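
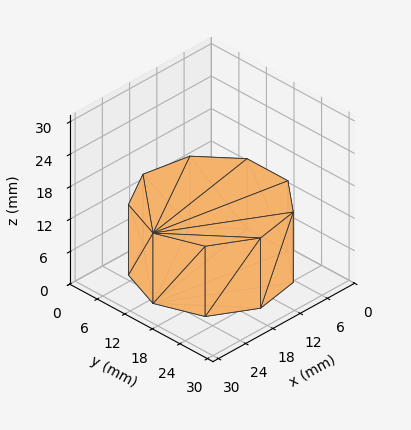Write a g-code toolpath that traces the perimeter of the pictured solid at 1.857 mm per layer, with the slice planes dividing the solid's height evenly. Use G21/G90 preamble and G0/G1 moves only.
Reading the render: the shape is a regular 9-sided prism (a cylinder approximated with 9 flat sides), circumscribed radius ≈ 13 mm, height ≈ 13 mm (dimensions read to the nearest mm from the axis ticks). For the g-code, the solid's height is divided into equal slices at the stated Δz and each level perimeter traced with G1 moves after a G0 lift.

; perimeter-only toolpath
G21 ; units = mm
G90 ; absolute positioning
G28 ; home
; layer 1
G0 Z1.857
G0 X26.000 Y13.000
G1 X22.959 Y21.356
G1 X15.257 Y25.803
G1 X6.500 Y24.258
G1 X0.784 Y17.446
G1 X0.784 Y8.554
G1 X6.500 Y1.742
G1 X15.257 Y0.197
G1 X22.959 Y4.644
G1 X26.000 Y13.000
; layer 2
G0 Z3.714
G0 X26.000 Y13.000
G1 X22.959 Y21.356
G1 X15.257 Y25.803
G1 X6.500 Y24.258
G1 X0.784 Y17.446
G1 X0.784 Y8.554
G1 X6.500 Y1.742
G1 X15.257 Y0.197
G1 X22.959 Y4.644
G1 X26.000 Y13.000
; layer 3
G0 Z5.571
G0 X26.000 Y13.000
G1 X22.959 Y21.356
G1 X15.257 Y25.803
G1 X6.500 Y24.258
G1 X0.784 Y17.446
G1 X0.784 Y8.554
G1 X6.500 Y1.742
G1 X15.257 Y0.197
G1 X22.959 Y4.644
G1 X26.000 Y13.000
; layer 4
G0 Z7.429
G0 X26.000 Y13.000
G1 X22.959 Y21.356
G1 X15.257 Y25.803
G1 X6.500 Y24.258
G1 X0.784 Y17.446
G1 X0.784 Y8.554
G1 X6.500 Y1.742
G1 X15.257 Y0.197
G1 X22.959 Y4.644
G1 X26.000 Y13.000
; layer 5
G0 Z9.286
G0 X26.000 Y13.000
G1 X22.959 Y21.356
G1 X15.257 Y25.803
G1 X6.500 Y24.258
G1 X0.784 Y17.446
G1 X0.784 Y8.554
G1 X6.500 Y1.742
G1 X15.257 Y0.197
G1 X22.959 Y4.644
G1 X26.000 Y13.000
; layer 6
G0 Z11.143
G0 X26.000 Y13.000
G1 X22.959 Y21.356
G1 X15.257 Y25.803
G1 X6.500 Y24.258
G1 X0.784 Y17.446
G1 X0.784 Y8.554
G1 X6.500 Y1.742
G1 X15.257 Y0.197
G1 X22.959 Y4.644
G1 X26.000 Y13.000
; layer 7
G0 Z13.000
G0 X26.000 Y13.000
G1 X22.959 Y21.356
G1 X15.257 Y25.803
G1 X6.500 Y24.258
G1 X0.784 Y17.446
G1 X0.784 Y8.554
G1 X6.500 Y1.742
G1 X15.257 Y0.197
G1 X22.959 Y4.644
G1 X26.000 Y13.000
M2 ; end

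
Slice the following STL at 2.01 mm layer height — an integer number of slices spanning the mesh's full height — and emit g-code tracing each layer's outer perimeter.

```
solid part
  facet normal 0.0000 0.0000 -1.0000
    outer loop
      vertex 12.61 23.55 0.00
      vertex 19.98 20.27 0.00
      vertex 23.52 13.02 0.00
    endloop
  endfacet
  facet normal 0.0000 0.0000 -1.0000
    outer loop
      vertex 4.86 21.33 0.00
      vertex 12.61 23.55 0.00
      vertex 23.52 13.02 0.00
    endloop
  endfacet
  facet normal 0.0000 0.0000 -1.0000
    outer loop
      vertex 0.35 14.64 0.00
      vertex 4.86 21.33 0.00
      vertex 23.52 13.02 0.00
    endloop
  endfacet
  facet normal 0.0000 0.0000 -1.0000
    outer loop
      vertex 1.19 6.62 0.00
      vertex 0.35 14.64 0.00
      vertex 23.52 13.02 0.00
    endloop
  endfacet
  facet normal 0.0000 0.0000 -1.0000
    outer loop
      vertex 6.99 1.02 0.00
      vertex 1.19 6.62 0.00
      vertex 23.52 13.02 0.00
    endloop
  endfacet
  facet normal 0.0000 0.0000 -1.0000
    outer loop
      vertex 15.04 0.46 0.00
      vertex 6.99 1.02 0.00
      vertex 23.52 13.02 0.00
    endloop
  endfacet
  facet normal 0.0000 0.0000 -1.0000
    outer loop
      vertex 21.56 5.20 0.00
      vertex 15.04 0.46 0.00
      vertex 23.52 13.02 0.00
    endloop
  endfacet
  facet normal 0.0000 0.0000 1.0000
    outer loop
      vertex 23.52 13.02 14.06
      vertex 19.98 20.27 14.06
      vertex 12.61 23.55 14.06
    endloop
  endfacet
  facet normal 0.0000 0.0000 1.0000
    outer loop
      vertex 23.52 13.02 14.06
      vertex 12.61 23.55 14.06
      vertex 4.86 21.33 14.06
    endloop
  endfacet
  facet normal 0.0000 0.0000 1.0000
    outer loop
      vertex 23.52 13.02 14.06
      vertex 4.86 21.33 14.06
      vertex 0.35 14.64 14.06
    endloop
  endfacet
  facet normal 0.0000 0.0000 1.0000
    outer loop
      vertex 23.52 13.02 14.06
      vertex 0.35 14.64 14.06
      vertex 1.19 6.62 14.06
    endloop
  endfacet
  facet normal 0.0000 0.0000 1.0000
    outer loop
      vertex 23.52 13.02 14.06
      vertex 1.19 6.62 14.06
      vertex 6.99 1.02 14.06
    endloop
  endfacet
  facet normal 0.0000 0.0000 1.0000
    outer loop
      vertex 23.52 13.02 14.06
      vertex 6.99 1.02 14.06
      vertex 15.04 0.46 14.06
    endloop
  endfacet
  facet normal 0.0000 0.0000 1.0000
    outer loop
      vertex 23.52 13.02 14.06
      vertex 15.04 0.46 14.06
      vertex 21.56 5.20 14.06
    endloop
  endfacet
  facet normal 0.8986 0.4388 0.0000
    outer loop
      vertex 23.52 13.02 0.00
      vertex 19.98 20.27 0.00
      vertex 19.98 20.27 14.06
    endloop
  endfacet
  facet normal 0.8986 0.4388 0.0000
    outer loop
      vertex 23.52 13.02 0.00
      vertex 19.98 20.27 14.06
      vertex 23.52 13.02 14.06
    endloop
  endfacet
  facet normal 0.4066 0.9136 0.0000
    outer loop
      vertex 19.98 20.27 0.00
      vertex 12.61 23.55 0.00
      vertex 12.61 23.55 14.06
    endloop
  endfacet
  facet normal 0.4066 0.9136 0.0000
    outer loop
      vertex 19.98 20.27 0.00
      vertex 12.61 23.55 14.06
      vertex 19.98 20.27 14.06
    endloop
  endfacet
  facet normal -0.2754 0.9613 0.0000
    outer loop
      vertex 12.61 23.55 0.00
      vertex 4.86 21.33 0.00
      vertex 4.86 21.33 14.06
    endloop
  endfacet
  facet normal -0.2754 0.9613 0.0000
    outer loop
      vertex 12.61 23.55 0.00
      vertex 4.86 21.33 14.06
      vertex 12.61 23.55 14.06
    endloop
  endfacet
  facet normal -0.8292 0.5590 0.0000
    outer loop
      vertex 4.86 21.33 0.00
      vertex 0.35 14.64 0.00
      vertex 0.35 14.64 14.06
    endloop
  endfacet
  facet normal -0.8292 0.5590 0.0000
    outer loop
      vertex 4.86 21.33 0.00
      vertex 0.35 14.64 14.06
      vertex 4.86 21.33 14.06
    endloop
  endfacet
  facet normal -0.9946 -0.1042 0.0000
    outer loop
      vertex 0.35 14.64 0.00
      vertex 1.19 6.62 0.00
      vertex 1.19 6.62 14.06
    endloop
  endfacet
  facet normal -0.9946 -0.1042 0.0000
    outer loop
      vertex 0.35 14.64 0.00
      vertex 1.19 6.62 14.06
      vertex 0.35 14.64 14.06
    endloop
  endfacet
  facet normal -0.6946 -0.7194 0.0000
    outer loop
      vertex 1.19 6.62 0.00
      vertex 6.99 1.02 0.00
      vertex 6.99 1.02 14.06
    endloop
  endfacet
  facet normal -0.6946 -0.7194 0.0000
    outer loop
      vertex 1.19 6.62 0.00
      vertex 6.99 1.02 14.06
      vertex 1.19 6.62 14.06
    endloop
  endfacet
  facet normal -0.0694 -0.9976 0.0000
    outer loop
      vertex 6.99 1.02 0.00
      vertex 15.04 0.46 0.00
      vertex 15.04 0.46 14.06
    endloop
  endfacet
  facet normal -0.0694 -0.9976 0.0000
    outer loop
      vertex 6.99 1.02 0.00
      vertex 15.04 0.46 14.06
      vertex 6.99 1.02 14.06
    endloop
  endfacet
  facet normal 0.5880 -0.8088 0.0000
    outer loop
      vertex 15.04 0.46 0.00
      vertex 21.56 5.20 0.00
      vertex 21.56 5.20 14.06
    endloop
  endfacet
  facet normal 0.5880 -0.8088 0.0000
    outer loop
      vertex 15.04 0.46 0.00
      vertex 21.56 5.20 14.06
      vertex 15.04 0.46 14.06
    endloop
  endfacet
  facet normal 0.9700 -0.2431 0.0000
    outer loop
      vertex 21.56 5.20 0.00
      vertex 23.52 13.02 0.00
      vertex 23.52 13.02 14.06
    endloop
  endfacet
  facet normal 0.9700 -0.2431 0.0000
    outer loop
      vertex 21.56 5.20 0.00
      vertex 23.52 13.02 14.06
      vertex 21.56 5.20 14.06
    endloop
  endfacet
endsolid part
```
; perimeter-only toolpath
G21 ; units = mm
G90 ; absolute positioning
G28 ; home
; layer 1
G0 Z2.01
G0 X23.52 Y13.02
G1 X19.98 Y20.27
G1 X12.61 Y23.55
G1 X4.86 Y21.33
G1 X0.35 Y14.64
G1 X1.19 Y6.62
G1 X6.99 Y1.02
G1 X15.04 Y0.46
G1 X21.56 Y5.20
G1 X23.52 Y13.02
; layer 2
G0 Z4.02
G0 X23.52 Y13.02
G1 X19.98 Y20.27
G1 X12.61 Y23.55
G1 X4.86 Y21.33
G1 X0.35 Y14.64
G1 X1.19 Y6.62
G1 X6.99 Y1.02
G1 X15.04 Y0.46
G1 X21.56 Y5.20
G1 X23.52 Y13.02
; layer 3
G0 Z6.03
G0 X23.52 Y13.02
G1 X19.98 Y20.27
G1 X12.61 Y23.55
G1 X4.86 Y21.33
G1 X0.35 Y14.64
G1 X1.19 Y6.62
G1 X6.99 Y1.02
G1 X15.04 Y0.46
G1 X21.56 Y5.20
G1 X23.52 Y13.02
; layer 4
G0 Z8.03
G0 X23.52 Y13.02
G1 X19.98 Y20.27
G1 X12.61 Y23.55
G1 X4.86 Y21.33
G1 X0.35 Y14.64
G1 X1.19 Y6.62
G1 X6.99 Y1.02
G1 X15.04 Y0.46
G1 X21.56 Y5.20
G1 X23.52 Y13.02
; layer 5
G0 Z10.04
G0 X23.52 Y13.02
G1 X19.98 Y20.27
G1 X12.61 Y23.55
G1 X4.86 Y21.33
G1 X0.35 Y14.64
G1 X1.19 Y6.62
G1 X6.99 Y1.02
G1 X15.04 Y0.46
G1 X21.56 Y5.20
G1 X23.52 Y13.02
; layer 6
G0 Z12.05
G0 X23.52 Y13.02
G1 X19.98 Y20.27
G1 X12.61 Y23.55
G1 X4.86 Y21.33
G1 X0.35 Y14.64
G1 X1.19 Y6.62
G1 X6.99 Y1.02
G1 X15.04 Y0.46
G1 X21.56 Y5.20
G1 X23.52 Y13.02
; layer 7
G0 Z14.06
G0 X23.52 Y13.02
G1 X19.98 Y20.27
G1 X12.61 Y23.55
G1 X4.86 Y21.33
G1 X0.35 Y14.64
G1 X1.19 Y6.62
G1 X6.99 Y1.02
G1 X15.04 Y0.46
G1 X21.56 Y5.20
G1 X23.52 Y13.02
M2 ; end

The solid is a regular 9-sided prism (a cylinder approximated with 9 flat sides), circumscribed radius ≈ 11.8 mm, height ≈ 14.1 mm. Slicing at Δz = 2.01 mm — 7 equal slices spanning the solid's height, so layer i sits at z = i·h/7 — gives 7 non-empty perimeters. Each is a 9-segment closed polygon; G0 lifts to the layer z and rapids to the start vertex, then G1 traces the edges.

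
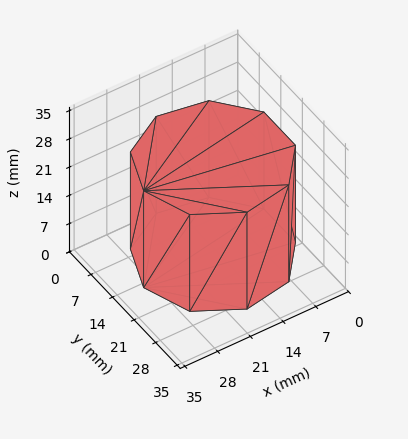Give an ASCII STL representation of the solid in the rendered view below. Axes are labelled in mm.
Reading the render: the shape is a regular 9-sided prism (a cylinder approximated with 9 flat sides), circumscribed radius ≈ 15 mm, height ≈ 24 mm (dimensions read to the nearest mm from the axis ticks). For the STL, each face is triangulated and given an outward normal.

solid part
  facet normal 0.0000 0.0000 -1.0000
    outer loop
      vertex 17.605 29.772 0.000
      vertex 26.491 24.642 0.000
      vertex 30.000 15.000 0.000
    endloop
  endfacet
  facet normal 0.0000 0.0000 -1.0000
    outer loop
      vertex 7.500 27.990 0.000
      vertex 17.605 29.772 0.000
      vertex 30.000 15.000 0.000
    endloop
  endfacet
  facet normal 0.0000 0.0000 -1.0000
    outer loop
      vertex 0.905 20.130 0.000
      vertex 7.500 27.990 0.000
      vertex 30.000 15.000 0.000
    endloop
  endfacet
  facet normal 0.0000 0.0000 -1.0000
    outer loop
      vertex 0.905 9.870 0.000
      vertex 0.905 20.130 0.000
      vertex 30.000 15.000 0.000
    endloop
  endfacet
  facet normal 0.0000 0.0000 -1.0000
    outer loop
      vertex 7.500 2.010 0.000
      vertex 0.905 9.870 0.000
      vertex 30.000 15.000 0.000
    endloop
  endfacet
  facet normal 0.0000 0.0000 -1.0000
    outer loop
      vertex 17.605 0.228 0.000
      vertex 7.500 2.010 0.000
      vertex 30.000 15.000 0.000
    endloop
  endfacet
  facet normal 0.0000 0.0000 -1.0000
    outer loop
      vertex 26.491 5.358 0.000
      vertex 17.605 0.228 0.000
      vertex 30.000 15.000 0.000
    endloop
  endfacet
  facet normal 0.0000 0.0000 1.0000
    outer loop
      vertex 30.000 15.000 24.000
      vertex 26.491 24.642 24.000
      vertex 17.605 29.772 24.000
    endloop
  endfacet
  facet normal 0.0000 0.0000 1.0000
    outer loop
      vertex 30.000 15.000 24.000
      vertex 17.605 29.772 24.000
      vertex 7.500 27.990 24.000
    endloop
  endfacet
  facet normal 0.0000 0.0000 1.0000
    outer loop
      vertex 30.000 15.000 24.000
      vertex 7.500 27.990 24.000
      vertex 0.905 20.130 24.000
    endloop
  endfacet
  facet normal 0.0000 0.0000 1.0000
    outer loop
      vertex 30.000 15.000 24.000
      vertex 0.905 20.130 24.000
      vertex 0.905 9.870 24.000
    endloop
  endfacet
  facet normal 0.0000 0.0000 1.0000
    outer loop
      vertex 30.000 15.000 24.000
      vertex 0.905 9.870 24.000
      vertex 7.500 2.010 24.000
    endloop
  endfacet
  facet normal 0.0000 0.0000 1.0000
    outer loop
      vertex 30.000 15.000 24.000
      vertex 7.500 2.010 24.000
      vertex 17.605 0.228 24.000
    endloop
  endfacet
  facet normal 0.0000 0.0000 1.0000
    outer loop
      vertex 30.000 15.000 24.000
      vertex 17.605 0.228 24.000
      vertex 26.491 5.358 24.000
    endloop
  endfacet
  facet normal 0.9397 0.3420 0.0000
    outer loop
      vertex 30.000 15.000 0.000
      vertex 26.491 24.642 0.000
      vertex 26.491 24.642 24.000
    endloop
  endfacet
  facet normal 0.9397 0.3420 0.0000
    outer loop
      vertex 30.000 15.000 0.000
      vertex 26.491 24.642 24.000
      vertex 30.000 15.000 24.000
    endloop
  endfacet
  facet normal 0.5000 0.8660 0.0000
    outer loop
      vertex 26.491 24.642 0.000
      vertex 17.605 29.772 0.000
      vertex 17.605 29.772 24.000
    endloop
  endfacet
  facet normal 0.5000 0.8660 0.0000
    outer loop
      vertex 26.491 24.642 0.000
      vertex 17.605 29.772 24.000
      vertex 26.491 24.642 24.000
    endloop
  endfacet
  facet normal -0.1737 0.9848 0.0000
    outer loop
      vertex 17.605 29.772 0.000
      vertex 7.500 27.990 0.000
      vertex 7.500 27.990 24.000
    endloop
  endfacet
  facet normal -0.1737 0.9848 0.0000
    outer loop
      vertex 17.605 29.772 0.000
      vertex 7.500 27.990 24.000
      vertex 17.605 29.772 24.000
    endloop
  endfacet
  facet normal -0.7661 0.6428 0.0000
    outer loop
      vertex 7.500 27.990 0.000
      vertex 0.905 20.130 0.000
      vertex 0.905 20.130 24.000
    endloop
  endfacet
  facet normal -0.7661 0.6428 0.0000
    outer loop
      vertex 7.500 27.990 0.000
      vertex 0.905 20.130 24.000
      vertex 7.500 27.990 24.000
    endloop
  endfacet
  facet normal -1.0000 0.0000 0.0000
    outer loop
      vertex 0.905 20.130 0.000
      vertex 0.905 9.870 0.000
      vertex 0.905 9.870 24.000
    endloop
  endfacet
  facet normal -1.0000 0.0000 0.0000
    outer loop
      vertex 0.905 20.130 0.000
      vertex 0.905 9.870 24.000
      vertex 0.905 20.130 24.000
    endloop
  endfacet
  facet normal -0.7661 -0.6428 0.0000
    outer loop
      vertex 0.905 9.870 0.000
      vertex 7.500 2.010 0.000
      vertex 7.500 2.010 24.000
    endloop
  endfacet
  facet normal -0.7661 -0.6428 0.0000
    outer loop
      vertex 0.905 9.870 0.000
      vertex 7.500 2.010 24.000
      vertex 0.905 9.870 24.000
    endloop
  endfacet
  facet normal -0.1737 -0.9848 0.0000
    outer loop
      vertex 7.500 2.010 0.000
      vertex 17.605 0.228 0.000
      vertex 17.605 0.228 24.000
    endloop
  endfacet
  facet normal -0.1737 -0.9848 0.0000
    outer loop
      vertex 7.500 2.010 0.000
      vertex 17.605 0.228 24.000
      vertex 7.500 2.010 24.000
    endloop
  endfacet
  facet normal 0.5000 -0.8660 0.0000
    outer loop
      vertex 17.605 0.228 0.000
      vertex 26.491 5.358 0.000
      vertex 26.491 5.358 24.000
    endloop
  endfacet
  facet normal 0.5000 -0.8660 0.0000
    outer loop
      vertex 17.605 0.228 0.000
      vertex 26.491 5.358 24.000
      vertex 17.605 0.228 24.000
    endloop
  endfacet
  facet normal 0.9397 -0.3420 0.0000
    outer loop
      vertex 26.491 5.358 0.000
      vertex 30.000 15.000 0.000
      vertex 30.000 15.000 24.000
    endloop
  endfacet
  facet normal 0.9397 -0.3420 0.0000
    outer loop
      vertex 26.491 5.358 0.000
      vertex 30.000 15.000 24.000
      vertex 26.491 5.358 24.000
    endloop
  endfacet
endsolid part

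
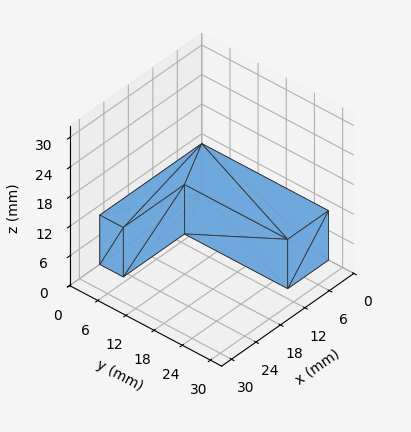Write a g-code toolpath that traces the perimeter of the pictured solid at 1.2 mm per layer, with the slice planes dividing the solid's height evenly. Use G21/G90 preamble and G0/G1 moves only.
Reading the render: the shape is an L-shaped prism: outer 25 × 27 mm, arm thicknesses ≈ 5 mm (horizontal) and 10 mm (vertical), extruded 10 mm in z (dimensions read to the nearest mm from the axis ticks). For the g-code, the solid's height is divided into equal slices at the stated Δz and each level perimeter traced with G1 moves after a G0 lift.

; perimeter-only toolpath
G21 ; units = mm
G90 ; absolute positioning
G28 ; home
; layer 1
G0 Z1.2
G0 X0.0 Y0.0
G1 X25.0 Y0.0
G1 X25.0 Y5.0
G1 X10.0 Y5.0
G1 X10.0 Y27.0
G1 X0.0 Y27.0
G1 X0.0 Y0.0
; layer 2
G0 Z2.5
G0 X0.0 Y0.0
G1 X25.0 Y0.0
G1 X25.0 Y5.0
G1 X10.0 Y5.0
G1 X10.0 Y27.0
G1 X0.0 Y27.0
G1 X0.0 Y0.0
; layer 3
G0 Z3.8
G0 X0.0 Y0.0
G1 X25.0 Y0.0
G1 X25.0 Y5.0
G1 X10.0 Y5.0
G1 X10.0 Y27.0
G1 X0.0 Y27.0
G1 X0.0 Y0.0
; layer 4
G0 Z5.0
G0 X0.0 Y0.0
G1 X25.0 Y0.0
G1 X25.0 Y5.0
G1 X10.0 Y5.0
G1 X10.0 Y27.0
G1 X0.0 Y27.0
G1 X0.0 Y0.0
; layer 5
G0 Z6.2
G0 X0.0 Y0.0
G1 X25.0 Y0.0
G1 X25.0 Y5.0
G1 X10.0 Y5.0
G1 X10.0 Y27.0
G1 X0.0 Y27.0
G1 X0.0 Y0.0
; layer 6
G0 Z7.5
G0 X0.0 Y0.0
G1 X25.0 Y0.0
G1 X25.0 Y5.0
G1 X10.0 Y5.0
G1 X10.0 Y27.0
G1 X0.0 Y27.0
G1 X0.0 Y0.0
; layer 7
G0 Z8.8
G0 X0.0 Y0.0
G1 X25.0 Y0.0
G1 X25.0 Y5.0
G1 X10.0 Y5.0
G1 X10.0 Y27.0
G1 X0.0 Y27.0
G1 X0.0 Y0.0
; layer 8
G0 Z10.0
G0 X0.0 Y0.0
G1 X25.0 Y0.0
G1 X25.0 Y5.0
G1 X10.0 Y5.0
G1 X10.0 Y27.0
G1 X0.0 Y27.0
G1 X0.0 Y0.0
M2 ; end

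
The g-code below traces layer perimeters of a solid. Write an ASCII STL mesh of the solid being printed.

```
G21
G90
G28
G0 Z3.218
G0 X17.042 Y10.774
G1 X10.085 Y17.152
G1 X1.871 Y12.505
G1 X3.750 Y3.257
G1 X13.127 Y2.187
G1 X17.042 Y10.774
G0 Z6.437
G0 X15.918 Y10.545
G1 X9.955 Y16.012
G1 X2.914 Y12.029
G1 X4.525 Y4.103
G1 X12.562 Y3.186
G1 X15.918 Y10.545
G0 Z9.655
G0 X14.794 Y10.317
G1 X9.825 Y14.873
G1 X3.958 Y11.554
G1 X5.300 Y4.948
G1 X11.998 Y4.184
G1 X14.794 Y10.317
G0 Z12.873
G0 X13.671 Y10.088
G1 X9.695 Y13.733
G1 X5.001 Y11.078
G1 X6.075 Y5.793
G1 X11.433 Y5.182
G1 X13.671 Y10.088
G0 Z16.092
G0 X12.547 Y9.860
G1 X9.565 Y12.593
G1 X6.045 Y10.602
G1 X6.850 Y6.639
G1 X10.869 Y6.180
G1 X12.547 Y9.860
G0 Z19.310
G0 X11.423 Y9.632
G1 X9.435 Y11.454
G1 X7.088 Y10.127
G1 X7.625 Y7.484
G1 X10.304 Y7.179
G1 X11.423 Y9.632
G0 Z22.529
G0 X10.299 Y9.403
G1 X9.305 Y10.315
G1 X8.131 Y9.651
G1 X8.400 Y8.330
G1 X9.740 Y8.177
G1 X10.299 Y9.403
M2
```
solid part
  facet normal 0.0000 0.0000 -1.0000
    outer loop
      vertex 0.827 12.981 0.000
      vertex 10.215 18.291 0.000
      vertex 18.166 11.002 0.000
    endloop
  endfacet
  facet normal 0.0000 0.0000 -1.0000
    outer loop
      vertex 2.975 2.412 0.000
      vertex 0.827 12.981 0.000
      vertex 18.166 11.002 0.000
    endloop
  endfacet
  facet normal 0.0000 0.0000 -1.0000
    outer loop
      vertex 13.691 1.189 0.000
      vertex 2.975 2.412 0.000
      vertex 18.166 11.002 0.000
    endloop
  endfacet
  facet normal 0.6493 0.7083 0.2770
    outer loop
      vertex 18.166 11.002 0.000
      vertex 10.215 18.291 0.000
      vertex 9.175 9.175 25.747
    endloop
  endfacet
  facet normal -0.4731 0.8364 0.2770
    outer loop
      vertex 10.215 18.291 0.000
      vertex 0.827 12.981 0.000
      vertex 9.175 9.175 25.747
    endloop
  endfacet
  facet normal -0.9416 -0.1914 0.2770
    outer loop
      vertex 0.827 12.981 0.000
      vertex 2.975 2.412 0.000
      vertex 9.175 9.175 25.747
    endloop
  endfacet
  facet normal -0.1090 -0.9547 0.2770
    outer loop
      vertex 2.975 2.412 0.000
      vertex 13.691 1.189 0.000
      vertex 9.175 9.175 25.747
    endloop
  endfacet
  facet normal 0.8743 -0.3987 0.2770
    outer loop
      vertex 13.691 1.189 0.000
      vertex 18.166 11.002 0.000
      vertex 9.175 9.175 25.747
    endloop
  endfacet
endsolid part

The G0 Z moves step by Δz≈3.218 mm. The G1 loops shrink linearly with z, so the solid tapers from its base footprint up to z≈25.7. Closing with a flat bottom cap and the tapered top and triangulating gives 8 facets — a regular 5-sided pyramid, base circumscribed radius ≈ 9.18 mm, apex at z ≈ 25.7 mm.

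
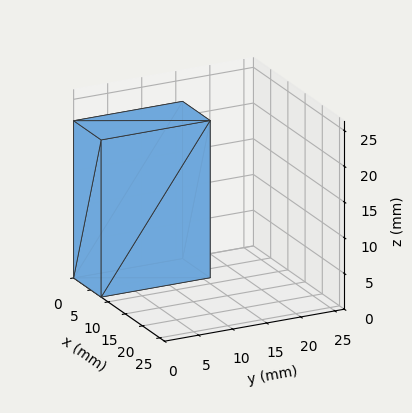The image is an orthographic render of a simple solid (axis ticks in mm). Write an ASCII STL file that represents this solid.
Reading the render: the shape is a rectangular box, roughly 8 × 16 mm footprint and 22 mm tall (dimensions read to the nearest mm from the axis ticks). For the STL, each face is triangulated and given an outward normal.

solid part
  facet normal 0.0000 0.0000 -1.0000
    outer loop
      vertex 8.0 16.0 0.0
      vertex 8.0 0.0 0.0
      vertex 0.0 0.0 0.0
    endloop
  endfacet
  facet normal 0.0000 0.0000 -1.0000
    outer loop
      vertex 0.0 16.0 0.0
      vertex 8.0 16.0 0.0
      vertex 0.0 0.0 0.0
    endloop
  endfacet
  facet normal 0.0000 0.0000 1.0000
    outer loop
      vertex 0.0 0.0 22.0
      vertex 8.0 0.0 22.0
      vertex 8.0 16.0 22.0
    endloop
  endfacet
  facet normal 0.0000 0.0000 1.0000
    outer loop
      vertex 0.0 0.0 22.0
      vertex 8.0 16.0 22.0
      vertex 0.0 16.0 22.0
    endloop
  endfacet
  facet normal 0.0000 -1.0000 0.0000
    outer loop
      vertex 0.0 0.0 0.0
      vertex 8.0 0.0 0.0
      vertex 8.0 0.0 22.0
    endloop
  endfacet
  facet normal 0.0000 -1.0000 0.0000
    outer loop
      vertex 0.0 0.0 0.0
      vertex 8.0 0.0 22.0
      vertex 0.0 0.0 22.0
    endloop
  endfacet
  facet normal 0.0000 1.0000 0.0000
    outer loop
      vertex 8.0 16.0 22.0
      vertex 8.0 16.0 0.0
      vertex 0.0 16.0 0.0
    endloop
  endfacet
  facet normal 0.0000 1.0000 0.0000
    outer loop
      vertex 0.0 16.0 22.0
      vertex 8.0 16.0 22.0
      vertex 0.0 16.0 0.0
    endloop
  endfacet
  facet normal -1.0000 0.0000 0.0000
    outer loop
      vertex 0.0 16.0 22.0
      vertex 0.0 16.0 0.0
      vertex 0.0 0.0 0.0
    endloop
  endfacet
  facet normal -1.0000 0.0000 0.0000
    outer loop
      vertex 0.0 0.0 22.0
      vertex 0.0 16.0 22.0
      vertex 0.0 0.0 0.0
    endloop
  endfacet
  facet normal 1.0000 0.0000 0.0000
    outer loop
      vertex 8.0 0.0 0.0
      vertex 8.0 16.0 0.0
      vertex 8.0 16.0 22.0
    endloop
  endfacet
  facet normal 1.0000 0.0000 0.0000
    outer loop
      vertex 8.0 0.0 0.0
      vertex 8.0 16.0 22.0
      vertex 8.0 0.0 22.0
    endloop
  endfacet
endsolid part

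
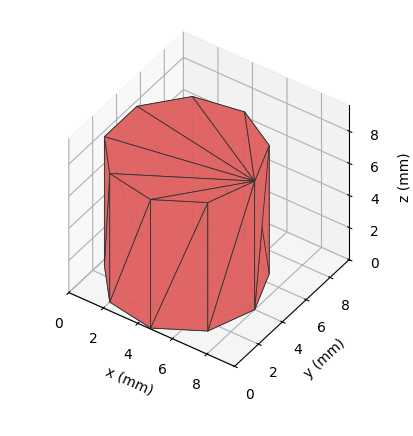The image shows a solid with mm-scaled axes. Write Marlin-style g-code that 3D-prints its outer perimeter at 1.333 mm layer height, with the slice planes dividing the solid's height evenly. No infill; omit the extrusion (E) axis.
Reading the render: the shape is a regular 9-sided prism (a cylinder approximated with 9 flat sides), circumscribed radius ≈ 4 mm, height ≈ 8 mm (dimensions read to the nearest mm from the axis ticks). For the g-code, the solid's height is divided into equal slices at the stated Δz and each level perimeter traced with G1 moves after a G0 lift.

; perimeter-only toolpath
G21 ; units = mm
G90 ; absolute positioning
G28 ; home
; layer 1
G0 Z1.333
G0 X8.000 Y4.000
G1 X7.064 Y6.571
G1 X4.695 Y7.939
G1 X2.000 Y7.464
G1 X0.241 Y5.368
G1 X0.241 Y2.632
G1 X2.000 Y0.536
G1 X4.695 Y0.061
G1 X7.064 Y1.429
G1 X8.000 Y4.000
; layer 2
G0 Z2.667
G0 X8.000 Y4.000
G1 X7.064 Y6.571
G1 X4.695 Y7.939
G1 X2.000 Y7.464
G1 X0.241 Y5.368
G1 X0.241 Y2.632
G1 X2.000 Y0.536
G1 X4.695 Y0.061
G1 X7.064 Y1.429
G1 X8.000 Y4.000
; layer 3
G0 Z4.000
G0 X8.000 Y4.000
G1 X7.064 Y6.571
G1 X4.695 Y7.939
G1 X2.000 Y7.464
G1 X0.241 Y5.368
G1 X0.241 Y2.632
G1 X2.000 Y0.536
G1 X4.695 Y0.061
G1 X7.064 Y1.429
G1 X8.000 Y4.000
; layer 4
G0 Z5.333
G0 X8.000 Y4.000
G1 X7.064 Y6.571
G1 X4.695 Y7.939
G1 X2.000 Y7.464
G1 X0.241 Y5.368
G1 X0.241 Y2.632
G1 X2.000 Y0.536
G1 X4.695 Y0.061
G1 X7.064 Y1.429
G1 X8.000 Y4.000
; layer 5
G0 Z6.667
G0 X8.000 Y4.000
G1 X7.064 Y6.571
G1 X4.695 Y7.939
G1 X2.000 Y7.464
G1 X0.241 Y5.368
G1 X0.241 Y2.632
G1 X2.000 Y0.536
G1 X4.695 Y0.061
G1 X7.064 Y1.429
G1 X8.000 Y4.000
; layer 6
G0 Z8.000
G0 X8.000 Y4.000
G1 X7.064 Y6.571
G1 X4.695 Y7.939
G1 X2.000 Y7.464
G1 X0.241 Y5.368
G1 X0.241 Y2.632
G1 X2.000 Y0.536
G1 X4.695 Y0.061
G1 X7.064 Y1.429
G1 X8.000 Y4.000
M2 ; end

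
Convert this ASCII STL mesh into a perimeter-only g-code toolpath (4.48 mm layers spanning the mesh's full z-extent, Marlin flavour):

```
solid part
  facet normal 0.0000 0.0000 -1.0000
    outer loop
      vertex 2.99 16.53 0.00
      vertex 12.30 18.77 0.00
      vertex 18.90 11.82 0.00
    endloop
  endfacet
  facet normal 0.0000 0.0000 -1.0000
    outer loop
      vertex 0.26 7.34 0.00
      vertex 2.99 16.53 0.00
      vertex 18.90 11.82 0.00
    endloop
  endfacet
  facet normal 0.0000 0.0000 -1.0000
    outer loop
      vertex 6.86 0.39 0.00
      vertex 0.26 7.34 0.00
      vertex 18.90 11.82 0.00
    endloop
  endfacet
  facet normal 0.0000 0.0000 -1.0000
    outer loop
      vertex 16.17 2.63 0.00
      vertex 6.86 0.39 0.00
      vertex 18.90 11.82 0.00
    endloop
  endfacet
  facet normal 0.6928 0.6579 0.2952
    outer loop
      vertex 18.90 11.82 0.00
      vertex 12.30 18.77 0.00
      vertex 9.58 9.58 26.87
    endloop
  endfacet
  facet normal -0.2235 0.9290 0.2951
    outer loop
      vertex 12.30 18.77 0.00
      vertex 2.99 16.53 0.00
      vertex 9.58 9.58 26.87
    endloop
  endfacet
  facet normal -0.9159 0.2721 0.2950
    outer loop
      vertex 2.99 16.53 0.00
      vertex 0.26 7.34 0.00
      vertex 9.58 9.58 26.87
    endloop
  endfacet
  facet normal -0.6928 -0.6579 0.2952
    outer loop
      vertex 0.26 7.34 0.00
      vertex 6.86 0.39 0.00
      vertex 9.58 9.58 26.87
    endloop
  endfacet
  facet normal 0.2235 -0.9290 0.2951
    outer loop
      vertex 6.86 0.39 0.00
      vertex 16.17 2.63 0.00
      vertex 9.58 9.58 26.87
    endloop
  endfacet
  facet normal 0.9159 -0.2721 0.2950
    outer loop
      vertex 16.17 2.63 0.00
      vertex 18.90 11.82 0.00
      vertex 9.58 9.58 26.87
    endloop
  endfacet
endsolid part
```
; perimeter-only toolpath
G21 ; units = mm
G90 ; absolute positioning
G28 ; home
; layer 1
G0 Z4.48
G0 X17.35 Y11.45
G1 X11.85 Y17.24
G1 X4.09 Y15.37
G1 X1.81 Y7.71
G1 X7.31 Y1.92
G1 X15.07 Y3.79
G1 X17.35 Y11.45
; layer 2
G0 Z8.96
G0 X15.79 Y11.07
G1 X11.39 Y15.71
G1 X5.19 Y14.21
G1 X3.37 Y8.09
G1 X7.77 Y3.45
G1 X13.97 Y4.95
G1 X15.79 Y11.07
; layer 3
G0 Z13.44
G0 X14.24 Y10.70
G1 X10.94 Y14.18
G1 X6.29 Y13.05
G1 X4.92 Y8.46
G1 X8.22 Y4.99
G1 X12.88 Y6.11
G1 X14.24 Y10.70
; layer 4
G0 Z17.91
G0 X12.69 Y10.33
G1 X10.49 Y12.64
G1 X7.38 Y11.90
G1 X6.47 Y8.83
G1 X8.67 Y6.52
G1 X11.78 Y7.26
G1 X12.69 Y10.33
; layer 5
G0 Z22.39
G0 X11.13 Y9.95
G1 X10.03 Y11.11
G1 X8.48 Y10.74
G1 X8.03 Y9.21
G1 X9.13 Y8.05
G1 X10.68 Y8.42
G1 X11.13 Y9.95
M2 ; end

The solid is a regular 6-sided pyramid, base circumscribed radius ≈ 9.58 mm, apex at z ≈ 26.9 mm. Slicing at Δz = 4.48 mm — 6 equal slices spanning the solid's height, so layer i sits at z = i·h/6 — gives 5 non-empty perimeters. Each is a 6-segment closed polygon; G0 lifts to the layer z and rapids to the start vertex, then G1 traces the edges. The cross-section shrinks linearly with z (the slice at the apex is degenerate and omitted).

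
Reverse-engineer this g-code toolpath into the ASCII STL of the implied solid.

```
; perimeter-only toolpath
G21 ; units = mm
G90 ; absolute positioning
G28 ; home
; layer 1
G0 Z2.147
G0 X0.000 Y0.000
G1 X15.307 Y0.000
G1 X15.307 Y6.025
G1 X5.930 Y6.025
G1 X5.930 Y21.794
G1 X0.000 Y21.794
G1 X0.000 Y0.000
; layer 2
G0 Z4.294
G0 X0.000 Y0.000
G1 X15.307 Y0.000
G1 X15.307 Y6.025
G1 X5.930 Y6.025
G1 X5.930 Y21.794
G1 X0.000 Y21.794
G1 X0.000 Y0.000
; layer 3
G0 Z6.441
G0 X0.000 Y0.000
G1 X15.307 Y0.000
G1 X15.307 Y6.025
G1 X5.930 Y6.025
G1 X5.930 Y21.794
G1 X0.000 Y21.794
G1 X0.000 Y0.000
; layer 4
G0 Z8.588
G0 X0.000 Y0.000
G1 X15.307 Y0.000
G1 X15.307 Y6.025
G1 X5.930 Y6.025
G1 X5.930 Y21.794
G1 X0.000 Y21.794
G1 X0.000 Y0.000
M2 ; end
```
solid part
  facet normal 0.0000 0.0000 -1.0000
    outer loop
      vertex 15.307 6.025 0.000
      vertex 15.307 0.000 0.000
      vertex 0.000 0.000 0.000
    endloop
  endfacet
  facet normal 0.0000 0.0000 -1.0000
    outer loop
      vertex 5.930 6.025 0.000
      vertex 15.307 6.025 0.000
      vertex 0.000 0.000 0.000
    endloop
  endfacet
  facet normal 0.0000 0.0000 -1.0000
    outer loop
      vertex 5.930 21.794 0.000
      vertex 5.930 6.025 0.000
      vertex 0.000 0.000 0.000
    endloop
  endfacet
  facet normal 0.0000 0.0000 -1.0000
    outer loop
      vertex 0.000 21.794 0.000
      vertex 5.930 21.794 0.000
      vertex 0.000 0.000 0.000
    endloop
  endfacet
  facet normal 0.0000 0.0000 1.0000
    outer loop
      vertex 0.000 0.000 8.588
      vertex 15.307 0.000 8.588
      vertex 15.307 6.025 8.588
    endloop
  endfacet
  facet normal 0.0000 0.0000 1.0000
    outer loop
      vertex 0.000 0.000 8.588
      vertex 15.307 6.025 8.588
      vertex 5.930 6.025 8.588
    endloop
  endfacet
  facet normal 0.0000 0.0000 1.0000
    outer loop
      vertex 0.000 0.000 8.588
      vertex 5.930 6.025 8.588
      vertex 5.930 21.794 8.588
    endloop
  endfacet
  facet normal 0.0000 0.0000 1.0000
    outer loop
      vertex 0.000 0.000 8.588
      vertex 5.930 21.794 8.588
      vertex 0.000 21.794 8.588
    endloop
  endfacet
  facet normal 0.0000 -1.0000 0.0000
    outer loop
      vertex 0.000 0.000 0.000
      vertex 15.307 0.000 0.000
      vertex 15.307 0.000 8.588
    endloop
  endfacet
  facet normal 0.0000 -1.0000 0.0000
    outer loop
      vertex 0.000 0.000 0.000
      vertex 15.307 0.000 8.588
      vertex 0.000 0.000 8.588
    endloop
  endfacet
  facet normal 1.0000 0.0000 0.0000
    outer loop
      vertex 15.307 0.000 0.000
      vertex 15.307 6.025 0.000
      vertex 15.307 6.025 8.588
    endloop
  endfacet
  facet normal 1.0000 0.0000 0.0000
    outer loop
      vertex 15.307 0.000 0.000
      vertex 15.307 6.025 8.588
      vertex 15.307 0.000 8.588
    endloop
  endfacet
  facet normal 0.0000 1.0000 0.0000
    outer loop
      vertex 15.307 6.025 0.000
      vertex 5.930 6.025 0.000
      vertex 5.930 6.025 8.588
    endloop
  endfacet
  facet normal 0.0000 1.0000 0.0000
    outer loop
      vertex 15.307 6.025 0.000
      vertex 5.930 6.025 8.588
      vertex 15.307 6.025 8.588
    endloop
  endfacet
  facet normal 1.0000 0.0000 0.0000
    outer loop
      vertex 5.930 6.025 0.000
      vertex 5.930 21.794 0.000
      vertex 5.930 21.794 8.588
    endloop
  endfacet
  facet normal 1.0000 0.0000 0.0000
    outer loop
      vertex 5.930 6.025 0.000
      vertex 5.930 21.794 8.588
      vertex 5.930 6.025 8.588
    endloop
  endfacet
  facet normal 0.0000 1.0000 0.0000
    outer loop
      vertex 5.930 21.794 0.000
      vertex 0.000 21.794 0.000
      vertex 0.000 21.794 8.588
    endloop
  endfacet
  facet normal 0.0000 1.0000 0.0000
    outer loop
      vertex 5.930 21.794 0.000
      vertex 0.000 21.794 8.588
      vertex 5.930 21.794 8.588
    endloop
  endfacet
  facet normal -1.0000 0.0000 0.0000
    outer loop
      vertex 0.000 21.794 0.000
      vertex 0.000 0.000 0.000
      vertex 0.000 0.000 8.588
    endloop
  endfacet
  facet normal -1.0000 0.0000 0.0000
    outer loop
      vertex 0.000 21.794 0.000
      vertex 0.000 0.000 8.588
      vertex 0.000 21.794 8.588
    endloop
  endfacet
endsolid part

The G0 Z moves step by Δz≈2.147 mm. Every layer's G1 loop is the same polygon, so the solid is a straight extrusion of it from z=0 to z≈8.59. Closing with flat bottom and top caps and triangulating gives 20 facets — an L-shaped prism: outer 15.3 × 21.8 mm, arm thicknesses ≈ 6.03 mm (horizontal) and 5.93 mm (vertical), extruded 8.59 mm in z.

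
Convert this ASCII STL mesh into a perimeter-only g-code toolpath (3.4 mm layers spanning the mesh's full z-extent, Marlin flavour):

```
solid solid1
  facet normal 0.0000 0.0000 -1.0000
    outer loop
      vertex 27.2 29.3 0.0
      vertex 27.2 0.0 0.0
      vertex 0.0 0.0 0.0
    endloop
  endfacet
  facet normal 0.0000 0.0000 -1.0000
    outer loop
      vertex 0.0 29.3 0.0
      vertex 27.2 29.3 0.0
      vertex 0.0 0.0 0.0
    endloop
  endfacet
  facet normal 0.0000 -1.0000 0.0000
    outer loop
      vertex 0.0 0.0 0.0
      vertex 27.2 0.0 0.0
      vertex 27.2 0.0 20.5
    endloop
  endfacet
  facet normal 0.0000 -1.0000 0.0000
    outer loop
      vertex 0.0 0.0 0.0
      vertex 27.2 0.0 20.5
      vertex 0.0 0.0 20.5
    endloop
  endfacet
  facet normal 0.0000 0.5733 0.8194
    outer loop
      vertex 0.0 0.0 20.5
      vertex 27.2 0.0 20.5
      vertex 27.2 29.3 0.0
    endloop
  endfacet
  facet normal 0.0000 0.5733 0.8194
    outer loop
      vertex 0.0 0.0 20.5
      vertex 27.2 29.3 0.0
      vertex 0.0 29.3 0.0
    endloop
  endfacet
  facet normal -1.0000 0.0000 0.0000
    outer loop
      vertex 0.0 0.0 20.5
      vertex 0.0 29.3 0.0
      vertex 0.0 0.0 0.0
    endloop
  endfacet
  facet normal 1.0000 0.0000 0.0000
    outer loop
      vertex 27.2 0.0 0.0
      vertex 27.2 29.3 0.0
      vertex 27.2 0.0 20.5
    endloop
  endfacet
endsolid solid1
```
; perimeter-only toolpath
G21 ; units = mm
G90 ; absolute positioning
G28 ; home
; layer 1
G0 Z3.4
G0 X0.0 Y0.0
G1 X27.2 Y0.0
G1 X27.2 Y24.4
G1 X0.0 Y24.4
G1 X0.0 Y0.0
; layer 2
G0 Z6.8
G0 X0.0 Y0.0
G1 X27.2 Y0.0
G1 X27.2 Y19.5
G1 X0.0 Y19.5
G1 X0.0 Y0.0
; layer 3
G0 Z10.2
G0 X0.0 Y0.0
G1 X27.2 Y0.0
G1 X27.2 Y14.7
G1 X0.0 Y14.7
G1 X0.0 Y0.0
; layer 4
G0 Z13.7
G0 X0.0 Y0.0
G1 X27.2 Y0.0
G1 X27.2 Y9.8
G1 X0.0 Y9.8
G1 X0.0 Y0.0
; layer 5
G0 Z17.1
G0 X0.0 Y0.0
G1 X27.2 Y0.0
G1 X27.2 Y4.9
G1 X0.0 Y4.9
G1 X0.0 Y0.0
M2 ; end

The solid is a wedge (ramp): 27.2 × 29.3 mm base, rising to 20.5 mm along the y=0 edge and sloping linearly to z=0 at y=29.3. Slicing at Δz = 3.4 mm — 6 equal slices spanning the solid's height, so layer i sits at z = i·h/6 — gives 5 non-empty perimeters. Each is a 4-segment closed polygon; G0 lifts to the layer z and rapids to the start vertex, then G1 traces the edges. The cross-section shrinks linearly with z (the slice at the apex is degenerate and omitted).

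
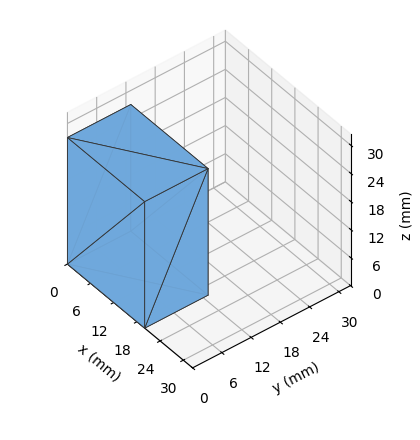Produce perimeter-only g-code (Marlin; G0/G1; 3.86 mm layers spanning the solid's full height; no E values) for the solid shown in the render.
Reading the render: the shape is a rectangular box, roughly 20 × 13 mm footprint and 27 mm tall (dimensions read to the nearest mm from the axis ticks). For the g-code, the solid's height is divided into equal slices at the stated Δz and each level perimeter traced with G1 moves after a G0 lift.

; perimeter-only toolpath
G21 ; units = mm
G90 ; absolute positioning
G28 ; home
; layer 1
G0 Z3.86
G0 X0.00 Y0.00
G1 X20.00 Y0.00
G1 X20.00 Y13.00
G1 X0.00 Y13.00
G1 X0.00 Y0.00
; layer 2
G0 Z7.71
G0 X0.00 Y0.00
G1 X20.00 Y0.00
G1 X20.00 Y13.00
G1 X0.00 Y13.00
G1 X0.00 Y0.00
; layer 3
G0 Z11.57
G0 X0.00 Y0.00
G1 X20.00 Y0.00
G1 X20.00 Y13.00
G1 X0.00 Y13.00
G1 X0.00 Y0.00
; layer 4
G0 Z15.43
G0 X0.00 Y0.00
G1 X20.00 Y0.00
G1 X20.00 Y13.00
G1 X0.00 Y13.00
G1 X0.00 Y0.00
; layer 5
G0 Z19.29
G0 X0.00 Y0.00
G1 X20.00 Y0.00
G1 X20.00 Y13.00
G1 X0.00 Y13.00
G1 X0.00 Y0.00
; layer 6
G0 Z23.14
G0 X0.00 Y0.00
G1 X20.00 Y0.00
G1 X20.00 Y13.00
G1 X0.00 Y13.00
G1 X0.00 Y0.00
; layer 7
G0 Z27.00
G0 X0.00 Y0.00
G1 X20.00 Y0.00
G1 X20.00 Y13.00
G1 X0.00 Y13.00
G1 X0.00 Y0.00
M2 ; end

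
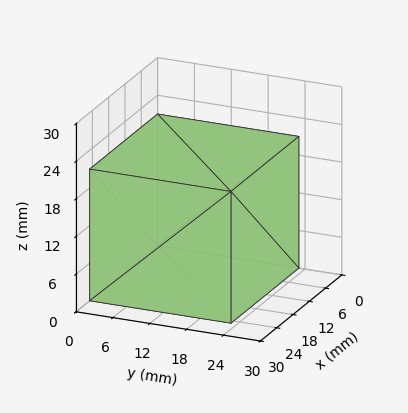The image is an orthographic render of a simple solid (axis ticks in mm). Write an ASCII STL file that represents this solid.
Reading the render: the shape is a rectangular box, roughly 25 × 23 mm footprint and 21 mm tall (dimensions read to the nearest mm from the axis ticks). For the STL, each face is triangulated and given an outward normal.

solid part
  facet normal 0.0000 0.0000 -1.0000
    outer loop
      vertex 25.0 23.0 0.0
      vertex 25.0 0.0 0.0
      vertex 0.0 0.0 0.0
    endloop
  endfacet
  facet normal 0.0000 0.0000 -1.0000
    outer loop
      vertex 0.0 23.0 0.0
      vertex 25.0 23.0 0.0
      vertex 0.0 0.0 0.0
    endloop
  endfacet
  facet normal 0.0000 0.0000 1.0000
    outer loop
      vertex 0.0 0.0 21.0
      vertex 25.0 0.0 21.0
      vertex 25.0 23.0 21.0
    endloop
  endfacet
  facet normal 0.0000 0.0000 1.0000
    outer loop
      vertex 0.0 0.0 21.0
      vertex 25.0 23.0 21.0
      vertex 0.0 23.0 21.0
    endloop
  endfacet
  facet normal 0.0000 -1.0000 0.0000
    outer loop
      vertex 0.0 0.0 0.0
      vertex 25.0 0.0 0.0
      vertex 25.0 0.0 21.0
    endloop
  endfacet
  facet normal 0.0000 -1.0000 0.0000
    outer loop
      vertex 0.0 0.0 0.0
      vertex 25.0 0.0 21.0
      vertex 0.0 0.0 21.0
    endloop
  endfacet
  facet normal 0.0000 1.0000 0.0000
    outer loop
      vertex 25.0 23.0 21.0
      vertex 25.0 23.0 0.0
      vertex 0.0 23.0 0.0
    endloop
  endfacet
  facet normal 0.0000 1.0000 0.0000
    outer loop
      vertex 0.0 23.0 21.0
      vertex 25.0 23.0 21.0
      vertex 0.0 23.0 0.0
    endloop
  endfacet
  facet normal -1.0000 0.0000 0.0000
    outer loop
      vertex 0.0 23.0 21.0
      vertex 0.0 23.0 0.0
      vertex 0.0 0.0 0.0
    endloop
  endfacet
  facet normal -1.0000 0.0000 0.0000
    outer loop
      vertex 0.0 0.0 21.0
      vertex 0.0 23.0 21.0
      vertex 0.0 0.0 0.0
    endloop
  endfacet
  facet normal 1.0000 0.0000 0.0000
    outer loop
      vertex 25.0 0.0 0.0
      vertex 25.0 23.0 0.0
      vertex 25.0 23.0 21.0
    endloop
  endfacet
  facet normal 1.0000 0.0000 0.0000
    outer loop
      vertex 25.0 0.0 0.0
      vertex 25.0 23.0 21.0
      vertex 25.0 0.0 21.0
    endloop
  endfacet
endsolid part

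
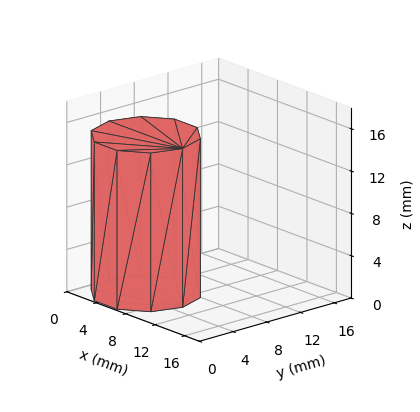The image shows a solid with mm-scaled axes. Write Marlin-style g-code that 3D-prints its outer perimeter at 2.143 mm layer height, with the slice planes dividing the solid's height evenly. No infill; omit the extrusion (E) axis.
Reading the render: the shape is a regular 10-sided prism (a cylinder approximated with 10 flat sides), circumscribed radius ≈ 5 mm, height ≈ 15 mm (dimensions read to the nearest mm from the axis ticks). For the g-code, the solid's height is divided into equal slices at the stated Δz and each level perimeter traced with G1 moves after a G0 lift.

; perimeter-only toolpath
G21 ; units = mm
G90 ; absolute positioning
G28 ; home
; layer 1
G0 Z2.143
G0 X10.000 Y5.000
G1 X9.045 Y7.939
G1 X6.545 Y9.755
G1 X3.455 Y9.755
G1 X0.955 Y7.939
G1 X0.000 Y5.000
G1 X0.955 Y2.061
G1 X3.455 Y0.245
G1 X6.545 Y0.245
G1 X9.045 Y2.061
G1 X10.000 Y5.000
; layer 2
G0 Z4.286
G0 X10.000 Y5.000
G1 X9.045 Y7.939
G1 X6.545 Y9.755
G1 X3.455 Y9.755
G1 X0.955 Y7.939
G1 X0.000 Y5.000
G1 X0.955 Y2.061
G1 X3.455 Y0.245
G1 X6.545 Y0.245
G1 X9.045 Y2.061
G1 X10.000 Y5.000
; layer 3
G0 Z6.429
G0 X10.000 Y5.000
G1 X9.045 Y7.939
G1 X6.545 Y9.755
G1 X3.455 Y9.755
G1 X0.955 Y7.939
G1 X0.000 Y5.000
G1 X0.955 Y2.061
G1 X3.455 Y0.245
G1 X6.545 Y0.245
G1 X9.045 Y2.061
G1 X10.000 Y5.000
; layer 4
G0 Z8.571
G0 X10.000 Y5.000
G1 X9.045 Y7.939
G1 X6.545 Y9.755
G1 X3.455 Y9.755
G1 X0.955 Y7.939
G1 X0.000 Y5.000
G1 X0.955 Y2.061
G1 X3.455 Y0.245
G1 X6.545 Y0.245
G1 X9.045 Y2.061
G1 X10.000 Y5.000
; layer 5
G0 Z10.714
G0 X10.000 Y5.000
G1 X9.045 Y7.939
G1 X6.545 Y9.755
G1 X3.455 Y9.755
G1 X0.955 Y7.939
G1 X0.000 Y5.000
G1 X0.955 Y2.061
G1 X3.455 Y0.245
G1 X6.545 Y0.245
G1 X9.045 Y2.061
G1 X10.000 Y5.000
; layer 6
G0 Z12.857
G0 X10.000 Y5.000
G1 X9.045 Y7.939
G1 X6.545 Y9.755
G1 X3.455 Y9.755
G1 X0.955 Y7.939
G1 X0.000 Y5.000
G1 X0.955 Y2.061
G1 X3.455 Y0.245
G1 X6.545 Y0.245
G1 X9.045 Y2.061
G1 X10.000 Y5.000
; layer 7
G0 Z15.000
G0 X10.000 Y5.000
G1 X9.045 Y7.939
G1 X6.545 Y9.755
G1 X3.455 Y9.755
G1 X0.955 Y7.939
G1 X0.000 Y5.000
G1 X0.955 Y2.061
G1 X3.455 Y0.245
G1 X6.545 Y0.245
G1 X9.045 Y2.061
G1 X10.000 Y5.000
M2 ; end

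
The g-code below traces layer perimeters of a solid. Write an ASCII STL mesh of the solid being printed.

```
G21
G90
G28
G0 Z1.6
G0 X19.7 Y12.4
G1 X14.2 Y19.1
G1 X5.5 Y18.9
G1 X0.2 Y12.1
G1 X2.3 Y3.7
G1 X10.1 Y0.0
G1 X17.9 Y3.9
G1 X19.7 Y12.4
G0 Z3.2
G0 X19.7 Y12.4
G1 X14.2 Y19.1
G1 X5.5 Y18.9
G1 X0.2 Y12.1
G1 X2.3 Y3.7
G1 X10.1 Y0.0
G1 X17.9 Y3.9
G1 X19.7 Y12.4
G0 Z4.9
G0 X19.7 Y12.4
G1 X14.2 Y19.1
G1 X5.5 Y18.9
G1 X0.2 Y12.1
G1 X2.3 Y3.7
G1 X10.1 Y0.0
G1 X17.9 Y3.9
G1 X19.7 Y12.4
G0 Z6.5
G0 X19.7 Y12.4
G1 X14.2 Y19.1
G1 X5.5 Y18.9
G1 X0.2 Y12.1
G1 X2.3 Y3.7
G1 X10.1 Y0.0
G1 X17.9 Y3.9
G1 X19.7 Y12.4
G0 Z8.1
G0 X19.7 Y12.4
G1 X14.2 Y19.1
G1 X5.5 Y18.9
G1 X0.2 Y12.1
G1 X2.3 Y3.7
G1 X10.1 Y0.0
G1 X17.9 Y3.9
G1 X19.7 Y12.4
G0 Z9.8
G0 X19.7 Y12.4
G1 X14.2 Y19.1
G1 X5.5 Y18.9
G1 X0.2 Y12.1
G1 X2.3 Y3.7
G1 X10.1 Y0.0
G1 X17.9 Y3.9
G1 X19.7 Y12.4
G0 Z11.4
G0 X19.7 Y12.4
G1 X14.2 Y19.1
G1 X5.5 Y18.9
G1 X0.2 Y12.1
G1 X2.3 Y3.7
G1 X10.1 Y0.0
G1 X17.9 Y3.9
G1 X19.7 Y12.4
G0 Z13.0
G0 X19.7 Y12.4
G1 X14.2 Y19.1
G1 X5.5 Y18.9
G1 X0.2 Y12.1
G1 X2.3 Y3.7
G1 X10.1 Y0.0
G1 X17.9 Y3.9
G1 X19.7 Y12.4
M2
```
solid part
  facet normal 0.0000 0.0000 -1.0000
    outer loop
      vertex 5.5 18.9 0.0
      vertex 14.2 19.1 0.0
      vertex 19.7 12.4 0.0
    endloop
  endfacet
  facet normal 0.0000 0.0000 -1.0000
    outer loop
      vertex 0.2 12.1 0.0
      vertex 5.5 18.9 0.0
      vertex 19.7 12.4 0.0
    endloop
  endfacet
  facet normal 0.0000 0.0000 -1.0000
    outer loop
      vertex 2.3 3.7 0.0
      vertex 0.2 12.1 0.0
      vertex 19.7 12.4 0.0
    endloop
  endfacet
  facet normal 0.0000 0.0000 -1.0000
    outer loop
      vertex 10.1 0.0 0.0
      vertex 2.3 3.7 0.0
      vertex 19.7 12.4 0.0
    endloop
  endfacet
  facet normal 0.0000 0.0000 -1.0000
    outer loop
      vertex 17.9 3.9 0.0
      vertex 10.1 0.0 0.0
      vertex 19.7 12.4 0.0
    endloop
  endfacet
  facet normal 0.0000 0.0000 1.0000
    outer loop
      vertex 19.7 12.4 13.0
      vertex 14.2 19.1 13.0
      vertex 5.5 18.9 13.0
    endloop
  endfacet
  facet normal 0.0000 0.0000 1.0000
    outer loop
      vertex 19.7 12.4 13.0
      vertex 5.5 18.9 13.0
      vertex 0.2 12.1 13.0
    endloop
  endfacet
  facet normal 0.0000 0.0000 1.0000
    outer loop
      vertex 19.7 12.4 13.0
      vertex 0.2 12.1 13.0
      vertex 2.3 3.7 13.0
    endloop
  endfacet
  facet normal 0.0000 0.0000 1.0000
    outer loop
      vertex 19.7 12.4 13.0
      vertex 2.3 3.7 13.0
      vertex 10.1 0.0 13.0
    endloop
  endfacet
  facet normal 0.0000 0.0000 1.0000
    outer loop
      vertex 19.7 12.4 13.0
      vertex 10.1 0.0 13.0
      vertex 17.9 3.9 13.0
    endloop
  endfacet
  facet normal 0.7729 0.6345 0.0000
    outer loop
      vertex 19.7 12.4 0.0
      vertex 14.2 19.1 0.0
      vertex 14.2 19.1 13.0
    endloop
  endfacet
  facet normal 0.7729 0.6345 0.0000
    outer loop
      vertex 19.7 12.4 0.0
      vertex 14.2 19.1 13.0
      vertex 19.7 12.4 13.0
    endloop
  endfacet
  facet normal -0.0230 0.9997 0.0000
    outer loop
      vertex 14.2 19.1 0.0
      vertex 5.5 18.9 0.0
      vertex 5.5 18.9 13.0
    endloop
  endfacet
  facet normal -0.0230 0.9997 0.0000
    outer loop
      vertex 14.2 19.1 0.0
      vertex 5.5 18.9 13.0
      vertex 14.2 19.1 13.0
    endloop
  endfacet
  facet normal -0.7887 0.6147 0.0000
    outer loop
      vertex 5.5 18.9 0.0
      vertex 0.2 12.1 0.0
      vertex 0.2 12.1 13.0
    endloop
  endfacet
  facet normal -0.7887 0.6147 0.0000
    outer loop
      vertex 5.5 18.9 0.0
      vertex 0.2 12.1 13.0
      vertex 5.5 18.9 13.0
    endloop
  endfacet
  facet normal -0.9701 -0.2425 0.0000
    outer loop
      vertex 0.2 12.1 0.0
      vertex 2.3 3.7 0.0
      vertex 2.3 3.7 13.0
    endloop
  endfacet
  facet normal -0.9701 -0.2425 0.0000
    outer loop
      vertex 0.2 12.1 0.0
      vertex 2.3 3.7 13.0
      vertex 0.2 12.1 13.0
    endloop
  endfacet
  facet normal -0.4286 -0.9035 0.0000
    outer loop
      vertex 2.3 3.7 0.0
      vertex 10.1 0.0 0.0
      vertex 10.1 0.0 13.0
    endloop
  endfacet
  facet normal -0.4286 -0.9035 0.0000
    outer loop
      vertex 2.3 3.7 0.0
      vertex 10.1 0.0 13.0
      vertex 2.3 3.7 13.0
    endloop
  endfacet
  facet normal 0.4472 -0.8944 0.0000
    outer loop
      vertex 10.1 0.0 0.0
      vertex 17.9 3.9 0.0
      vertex 17.9 3.9 13.0
    endloop
  endfacet
  facet normal 0.4472 -0.8944 0.0000
    outer loop
      vertex 10.1 0.0 0.0
      vertex 17.9 3.9 13.0
      vertex 10.1 0.0 13.0
    endloop
  endfacet
  facet normal 0.9783 -0.2072 0.0000
    outer loop
      vertex 17.9 3.9 0.0
      vertex 19.7 12.4 0.0
      vertex 19.7 12.4 13.0
    endloop
  endfacet
  facet normal 0.9783 -0.2072 0.0000
    outer loop
      vertex 17.9 3.9 0.0
      vertex 19.7 12.4 13.0
      vertex 17.9 3.9 13.0
    endloop
  endfacet
endsolid part

The G0 Z moves step by Δz≈1.6 mm. Every layer's G1 loop is the same polygon, so the solid is a straight extrusion of it from z=0 to z≈13. Closing with flat bottom and top caps and triangulating gives 24 facets — a regular 7-sided prism (a cylinder approximated with 7 flat sides), circumscribed radius ≈ 10 mm, height ≈ 13 mm.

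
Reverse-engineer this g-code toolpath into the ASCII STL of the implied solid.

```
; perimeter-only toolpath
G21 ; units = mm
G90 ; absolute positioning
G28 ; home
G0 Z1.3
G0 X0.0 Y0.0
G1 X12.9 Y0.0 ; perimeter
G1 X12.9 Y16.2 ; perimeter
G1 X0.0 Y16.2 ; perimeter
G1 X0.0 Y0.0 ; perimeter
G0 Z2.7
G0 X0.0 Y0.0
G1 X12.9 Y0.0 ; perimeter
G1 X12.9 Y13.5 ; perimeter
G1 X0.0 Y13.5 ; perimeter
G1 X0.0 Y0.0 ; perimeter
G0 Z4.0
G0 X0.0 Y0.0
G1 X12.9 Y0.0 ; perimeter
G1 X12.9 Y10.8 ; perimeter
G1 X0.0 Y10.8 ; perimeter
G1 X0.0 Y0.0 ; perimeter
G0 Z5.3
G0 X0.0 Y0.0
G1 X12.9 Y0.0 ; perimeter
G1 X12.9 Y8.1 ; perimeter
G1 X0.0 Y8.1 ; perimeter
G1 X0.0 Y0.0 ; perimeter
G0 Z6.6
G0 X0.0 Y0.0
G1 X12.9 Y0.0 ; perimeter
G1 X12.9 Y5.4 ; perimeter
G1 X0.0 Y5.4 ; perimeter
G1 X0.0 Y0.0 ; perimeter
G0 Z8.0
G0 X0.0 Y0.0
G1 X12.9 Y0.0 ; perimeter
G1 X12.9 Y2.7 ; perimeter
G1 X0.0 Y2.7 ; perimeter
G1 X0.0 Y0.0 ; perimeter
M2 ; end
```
solid part
  facet normal 0.0000 0.0000 -1.0000
    outer loop
      vertex 12.9 18.9 0.0
      vertex 12.9 0.0 0.0
      vertex 0.0 0.0 0.0
    endloop
  endfacet
  facet normal 0.0000 0.0000 -1.0000
    outer loop
      vertex 0.0 18.9 0.0
      vertex 12.9 18.9 0.0
      vertex 0.0 0.0 0.0
    endloop
  endfacet
  facet normal 0.0000 -1.0000 0.0000
    outer loop
      vertex 0.0 0.0 0.0
      vertex 12.9 0.0 0.0
      vertex 12.9 0.0 9.3
    endloop
  endfacet
  facet normal 0.0000 -1.0000 0.0000
    outer loop
      vertex 0.0 0.0 0.0
      vertex 12.9 0.0 9.3
      vertex 0.0 0.0 9.3
    endloop
  endfacet
  facet normal 0.0000 0.4415 0.8973
    outer loop
      vertex 0.0 0.0 9.3
      vertex 12.9 0.0 9.3
      vertex 12.9 18.9 0.0
    endloop
  endfacet
  facet normal 0.0000 0.4415 0.8973
    outer loop
      vertex 0.0 0.0 9.3
      vertex 12.9 18.9 0.0
      vertex 0.0 18.9 0.0
    endloop
  endfacet
  facet normal -1.0000 0.0000 0.0000
    outer loop
      vertex 0.0 0.0 9.3
      vertex 0.0 18.9 0.0
      vertex 0.0 0.0 0.0
    endloop
  endfacet
  facet normal 1.0000 0.0000 0.0000
    outer loop
      vertex 12.9 0.0 0.0
      vertex 12.9 18.9 0.0
      vertex 12.9 0.0 9.3
    endloop
  endfacet
endsolid part

The G0 Z moves step by Δz≈1.3 mm. The G1 loops shrink linearly with z, so the solid tapers from its base footprint up to z≈9.3. Closing with a flat bottom cap and the tapered top and triangulating gives 8 facets — a wedge (ramp): 12.9 × 18.9 mm base, rising to 9.3 mm along the y=0 edge and sloping linearly to z=0 at y=18.9.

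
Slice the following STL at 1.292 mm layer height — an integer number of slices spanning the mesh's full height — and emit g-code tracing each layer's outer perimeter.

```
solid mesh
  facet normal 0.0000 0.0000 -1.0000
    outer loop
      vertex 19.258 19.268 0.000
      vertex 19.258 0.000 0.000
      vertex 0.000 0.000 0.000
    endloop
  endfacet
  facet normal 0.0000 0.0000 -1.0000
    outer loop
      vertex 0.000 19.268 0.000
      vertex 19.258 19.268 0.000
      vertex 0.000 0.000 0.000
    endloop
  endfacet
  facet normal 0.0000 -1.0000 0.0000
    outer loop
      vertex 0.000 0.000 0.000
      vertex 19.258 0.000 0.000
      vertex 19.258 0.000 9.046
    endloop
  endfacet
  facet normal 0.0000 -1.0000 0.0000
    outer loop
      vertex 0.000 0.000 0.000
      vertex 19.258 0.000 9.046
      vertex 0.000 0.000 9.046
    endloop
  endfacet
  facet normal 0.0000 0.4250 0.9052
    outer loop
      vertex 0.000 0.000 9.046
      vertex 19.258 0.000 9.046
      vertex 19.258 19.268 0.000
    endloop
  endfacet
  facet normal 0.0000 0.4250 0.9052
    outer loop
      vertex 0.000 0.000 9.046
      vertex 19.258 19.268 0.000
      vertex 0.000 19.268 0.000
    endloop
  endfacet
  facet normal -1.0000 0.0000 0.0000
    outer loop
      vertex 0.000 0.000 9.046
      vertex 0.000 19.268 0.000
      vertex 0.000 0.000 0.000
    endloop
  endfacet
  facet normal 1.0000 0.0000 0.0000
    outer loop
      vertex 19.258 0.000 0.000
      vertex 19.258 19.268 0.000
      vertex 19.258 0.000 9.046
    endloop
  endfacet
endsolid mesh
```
; perimeter-only toolpath
G21 ; units = mm
G90 ; absolute positioning
G28 ; home
; layer 1
G0 Z1.292
G0 X0.000 Y0.000
G1 X19.258 Y0.000
G1 X19.258 Y16.515
G1 X0.000 Y16.515
G1 X0.000 Y0.000
; layer 2
G0 Z2.585
G0 X0.000 Y0.000
G1 X19.258 Y0.000
G1 X19.258 Y13.763
G1 X0.000 Y13.763
G1 X0.000 Y0.000
; layer 3
G0 Z3.877
G0 X0.000 Y0.000
G1 X19.258 Y0.000
G1 X19.258 Y11.010
G1 X0.000 Y11.010
G1 X0.000 Y0.000
; layer 4
G0 Z5.169
G0 X0.000 Y0.000
G1 X19.258 Y0.000
G1 X19.258 Y8.258
G1 X0.000 Y8.258
G1 X0.000 Y0.000
; layer 5
G0 Z6.461
G0 X0.000 Y0.000
G1 X19.258 Y0.000
G1 X19.258 Y5.505
G1 X0.000 Y5.505
G1 X0.000 Y0.000
; layer 6
G0 Z7.754
G0 X0.000 Y0.000
G1 X19.258 Y0.000
G1 X19.258 Y2.753
G1 X0.000 Y2.753
G1 X0.000 Y0.000
M2 ; end

The solid is a wedge (ramp): 19.3 × 19.3 mm base, rising to 9.05 mm along the y=0 edge and sloping linearly to z=0 at y=19.3. Slicing at Δz = 1.292 mm — 7 equal slices spanning the solid's height, so layer i sits at z = i·h/7 — gives 6 non-empty perimeters. Each is a 4-segment closed polygon; G0 lifts to the layer z and rapids to the start vertex, then G1 traces the edges. The cross-section shrinks linearly with z (the slice at the apex is degenerate and omitted).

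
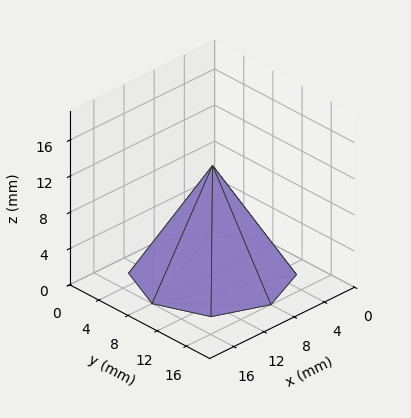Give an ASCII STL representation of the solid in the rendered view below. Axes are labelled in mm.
Reading the render: the shape is a regular 8-sided pyramid, base circumscribed radius ≈ 8 mm, apex at z ≈ 12 mm (dimensions read to the nearest mm from the axis ticks). For the STL, each face is triangulated and given an outward normal.

solid part
  facet normal 0.0000 0.0000 -1.0000
    outer loop
      vertex 8.000 16.000 0.000
      vertex 13.657 13.657 0.000
      vertex 16.000 8.000 0.000
    endloop
  endfacet
  facet normal 0.0000 0.0000 -1.0000
    outer loop
      vertex 2.343 13.657 0.000
      vertex 8.000 16.000 0.000
      vertex 16.000 8.000 0.000
    endloop
  endfacet
  facet normal 0.0000 0.0000 -1.0000
    outer loop
      vertex 0.000 8.000 0.000
      vertex 2.343 13.657 0.000
      vertex 16.000 8.000 0.000
    endloop
  endfacet
  facet normal 0.0000 0.0000 -1.0000
    outer loop
      vertex 2.343 2.343 0.000
      vertex 0.000 8.000 0.000
      vertex 16.000 8.000 0.000
    endloop
  endfacet
  facet normal 0.0000 0.0000 -1.0000
    outer loop
      vertex 8.000 0.000 0.000
      vertex 2.343 2.343 0.000
      vertex 16.000 8.000 0.000
    endloop
  endfacet
  facet normal 0.0000 0.0000 -1.0000
    outer loop
      vertex 13.657 2.343 0.000
      vertex 8.000 0.000 0.000
      vertex 16.000 8.000 0.000
    endloop
  endfacet
  facet normal 0.7866 0.3258 0.5244
    outer loop
      vertex 16.000 8.000 0.000
      vertex 13.657 13.657 0.000
      vertex 8.000 8.000 12.000
    endloop
  endfacet
  facet normal 0.3258 0.7866 0.5244
    outer loop
      vertex 13.657 13.657 0.000
      vertex 8.000 16.000 0.000
      vertex 8.000 8.000 12.000
    endloop
  endfacet
  facet normal -0.3258 0.7866 0.5244
    outer loop
      vertex 8.000 16.000 0.000
      vertex 2.343 13.657 0.000
      vertex 8.000 8.000 12.000
    endloop
  endfacet
  facet normal -0.7866 0.3258 0.5244
    outer loop
      vertex 2.343 13.657 0.000
      vertex 0.000 8.000 0.000
      vertex 8.000 8.000 12.000
    endloop
  endfacet
  facet normal -0.7866 -0.3258 0.5244
    outer loop
      vertex 0.000 8.000 0.000
      vertex 2.343 2.343 0.000
      vertex 8.000 8.000 12.000
    endloop
  endfacet
  facet normal -0.3258 -0.7866 0.5244
    outer loop
      vertex 2.343 2.343 0.000
      vertex 8.000 0.000 0.000
      vertex 8.000 8.000 12.000
    endloop
  endfacet
  facet normal 0.3258 -0.7866 0.5244
    outer loop
      vertex 8.000 0.000 0.000
      vertex 13.657 2.343 0.000
      vertex 8.000 8.000 12.000
    endloop
  endfacet
  facet normal 0.7866 -0.3258 0.5244
    outer loop
      vertex 13.657 2.343 0.000
      vertex 16.000 8.000 0.000
      vertex 8.000 8.000 12.000
    endloop
  endfacet
endsolid part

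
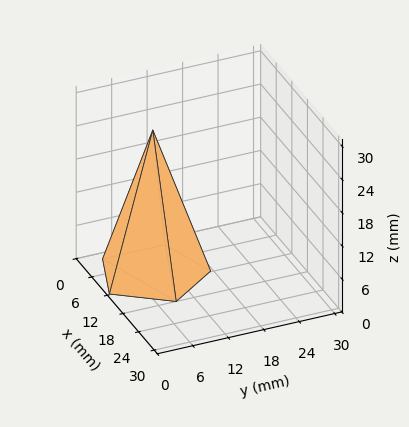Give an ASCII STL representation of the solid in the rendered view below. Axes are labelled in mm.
Reading the render: the shape is a regular 5-sided pyramid, base circumscribed radius ≈ 9 mm, apex at z ≈ 26 mm (dimensions read to the nearest mm from the axis ticks). For the STL, each face is triangulated and given an outward normal.

solid part
  facet normal 0.0000 0.0000 -1.0000
    outer loop
      vertex 1.72 14.29 0.00
      vertex 11.78 17.56 0.00
      vertex 18.00 9.00 0.00
    endloop
  endfacet
  facet normal 0.0000 0.0000 -1.0000
    outer loop
      vertex 1.72 3.71 0.00
      vertex 1.72 14.29 0.00
      vertex 18.00 9.00 0.00
    endloop
  endfacet
  facet normal 0.0000 0.0000 -1.0000
    outer loop
      vertex 11.78 0.44 0.00
      vertex 1.72 3.71 0.00
      vertex 18.00 9.00 0.00
    endloop
  endfacet
  facet normal 0.7790 0.5661 0.2697
    outer loop
      vertex 18.00 9.00 0.00
      vertex 11.78 17.56 0.00
      vertex 9.00 9.00 26.00
    endloop
  endfacet
  facet normal -0.2977 0.9158 0.2697
    outer loop
      vertex 11.78 17.56 0.00
      vertex 1.72 14.29 0.00
      vertex 9.00 9.00 26.00
    endloop
  endfacet
  facet normal -0.9630 0.0000 0.2696
    outer loop
      vertex 1.72 14.29 0.00
      vertex 1.72 3.71 0.00
      vertex 9.00 9.00 26.00
    endloop
  endfacet
  facet normal -0.2977 -0.9158 0.2697
    outer loop
      vertex 1.72 3.71 0.00
      vertex 11.78 0.44 0.00
      vertex 9.00 9.00 26.00
    endloop
  endfacet
  facet normal 0.7790 -0.5661 0.2697
    outer loop
      vertex 11.78 0.44 0.00
      vertex 18.00 9.00 0.00
      vertex 9.00 9.00 26.00
    endloop
  endfacet
endsolid part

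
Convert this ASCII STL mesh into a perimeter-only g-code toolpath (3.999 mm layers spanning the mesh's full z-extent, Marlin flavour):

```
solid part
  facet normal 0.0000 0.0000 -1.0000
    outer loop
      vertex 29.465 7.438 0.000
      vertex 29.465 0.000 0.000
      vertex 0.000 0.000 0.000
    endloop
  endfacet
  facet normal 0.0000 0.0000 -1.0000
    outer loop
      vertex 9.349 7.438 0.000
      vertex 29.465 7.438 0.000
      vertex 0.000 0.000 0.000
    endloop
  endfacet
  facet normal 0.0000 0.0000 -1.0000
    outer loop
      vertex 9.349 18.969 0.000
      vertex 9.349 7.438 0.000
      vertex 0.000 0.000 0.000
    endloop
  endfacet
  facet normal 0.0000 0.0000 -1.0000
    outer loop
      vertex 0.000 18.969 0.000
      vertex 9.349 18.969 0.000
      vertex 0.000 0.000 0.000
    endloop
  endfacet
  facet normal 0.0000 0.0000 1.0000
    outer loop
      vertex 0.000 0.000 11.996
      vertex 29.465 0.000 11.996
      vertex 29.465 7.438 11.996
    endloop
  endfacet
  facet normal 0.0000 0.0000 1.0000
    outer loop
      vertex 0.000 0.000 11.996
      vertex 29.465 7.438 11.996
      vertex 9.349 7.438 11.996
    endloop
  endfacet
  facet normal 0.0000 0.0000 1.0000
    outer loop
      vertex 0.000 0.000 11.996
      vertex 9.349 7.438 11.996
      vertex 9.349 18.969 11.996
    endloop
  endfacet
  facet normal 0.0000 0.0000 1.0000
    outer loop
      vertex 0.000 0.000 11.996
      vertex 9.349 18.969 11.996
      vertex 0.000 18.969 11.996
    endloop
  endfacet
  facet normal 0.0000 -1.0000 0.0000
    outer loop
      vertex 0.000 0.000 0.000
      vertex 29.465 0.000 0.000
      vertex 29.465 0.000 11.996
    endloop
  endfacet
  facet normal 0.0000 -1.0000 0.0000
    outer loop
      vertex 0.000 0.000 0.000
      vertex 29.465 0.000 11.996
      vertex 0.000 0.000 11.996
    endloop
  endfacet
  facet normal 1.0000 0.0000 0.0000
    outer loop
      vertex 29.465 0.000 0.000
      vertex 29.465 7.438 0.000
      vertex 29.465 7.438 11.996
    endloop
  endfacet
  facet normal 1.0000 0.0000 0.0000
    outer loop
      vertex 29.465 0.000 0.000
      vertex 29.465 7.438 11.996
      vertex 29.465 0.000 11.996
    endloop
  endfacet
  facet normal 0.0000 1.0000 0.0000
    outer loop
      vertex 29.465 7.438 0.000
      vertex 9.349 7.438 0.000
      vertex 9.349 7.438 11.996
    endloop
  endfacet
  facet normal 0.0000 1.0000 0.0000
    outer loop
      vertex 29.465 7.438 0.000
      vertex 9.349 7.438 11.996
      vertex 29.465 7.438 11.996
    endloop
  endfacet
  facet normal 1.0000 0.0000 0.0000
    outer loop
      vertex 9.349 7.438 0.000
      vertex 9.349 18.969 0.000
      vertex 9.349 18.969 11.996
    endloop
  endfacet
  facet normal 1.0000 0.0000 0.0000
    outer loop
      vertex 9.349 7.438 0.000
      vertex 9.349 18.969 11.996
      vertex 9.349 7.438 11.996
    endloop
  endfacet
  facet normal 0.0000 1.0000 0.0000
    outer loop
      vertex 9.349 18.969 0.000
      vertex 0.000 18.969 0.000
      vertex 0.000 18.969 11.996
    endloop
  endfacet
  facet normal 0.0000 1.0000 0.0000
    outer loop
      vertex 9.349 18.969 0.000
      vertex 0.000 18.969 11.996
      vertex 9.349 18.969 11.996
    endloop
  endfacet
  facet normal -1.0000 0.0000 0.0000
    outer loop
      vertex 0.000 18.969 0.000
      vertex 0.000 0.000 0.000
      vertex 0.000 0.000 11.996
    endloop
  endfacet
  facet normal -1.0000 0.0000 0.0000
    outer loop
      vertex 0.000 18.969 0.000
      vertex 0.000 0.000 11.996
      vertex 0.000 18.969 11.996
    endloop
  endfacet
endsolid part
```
; perimeter-only toolpath
G21 ; units = mm
G90 ; absolute positioning
G28 ; home
; layer 1
G0 Z3.999
G0 X0.000 Y0.000
G1 X29.465 Y0.000
G1 X29.465 Y7.438
G1 X9.349 Y7.438
G1 X9.349 Y18.969
G1 X0.000 Y18.969
G1 X0.000 Y0.000
; layer 2
G0 Z7.997
G0 X0.000 Y0.000
G1 X29.465 Y0.000
G1 X29.465 Y7.438
G1 X9.349 Y7.438
G1 X9.349 Y18.969
G1 X0.000 Y18.969
G1 X0.000 Y0.000
; layer 3
G0 Z11.996
G0 X0.000 Y0.000
G1 X29.465 Y0.000
G1 X29.465 Y7.438
G1 X9.349 Y7.438
G1 X9.349 Y18.969
G1 X0.000 Y18.969
G1 X0.000 Y0.000
M2 ; end

The solid is an L-shaped prism: outer 29.5 × 19 mm, arm thicknesses ≈ 7.44 mm (horizontal) and 9.35 mm (vertical), extruded 12 mm in z. Slicing at Δz = 3.999 mm — 3 equal slices spanning the solid's height, so layer i sits at z = i·h/3 — gives 3 non-empty perimeters. Each is a 6-segment closed polygon; G0 lifts to the layer z and rapids to the start vertex, then G1 traces the edges.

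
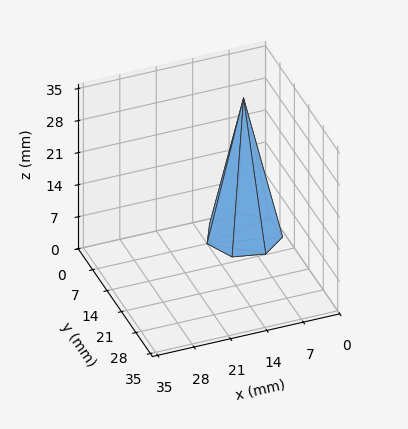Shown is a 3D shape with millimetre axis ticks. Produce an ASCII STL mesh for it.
Reading the render: the shape is a regular 7-sided pyramid, base circumscribed radius ≈ 7 mm, apex at z ≈ 30 mm (dimensions read to the nearest mm from the axis ticks). For the STL, each face is triangulated and given an outward normal.

solid part
  facet normal 0.0000 0.0000 -1.0000
    outer loop
      vertex 5.442 13.824 0.000
      vertex 11.364 12.473 0.000
      vertex 14.000 7.000 0.000
    endloop
  endfacet
  facet normal 0.0000 0.0000 -1.0000
    outer loop
      vertex 0.693 10.037 0.000
      vertex 5.442 13.824 0.000
      vertex 14.000 7.000 0.000
    endloop
  endfacet
  facet normal 0.0000 0.0000 -1.0000
    outer loop
      vertex 0.693 3.963 0.000
      vertex 0.693 10.037 0.000
      vertex 14.000 7.000 0.000
    endloop
  endfacet
  facet normal 0.0000 0.0000 -1.0000
    outer loop
      vertex 5.442 0.176 0.000
      vertex 0.693 3.963 0.000
      vertex 14.000 7.000 0.000
    endloop
  endfacet
  facet normal 0.0000 0.0000 -1.0000
    outer loop
      vertex 11.364 1.527 0.000
      vertex 5.442 0.176 0.000
      vertex 14.000 7.000 0.000
    endloop
  endfacet
  facet normal 0.8817 0.4246 0.2057
    outer loop
      vertex 14.000 7.000 0.000
      vertex 11.364 12.473 0.000
      vertex 7.000 7.000 30.000
    endloop
  endfacet
  facet normal 0.2177 0.9541 0.2057
    outer loop
      vertex 11.364 12.473 0.000
      vertex 5.442 13.824 0.000
      vertex 7.000 7.000 30.000
    endloop
  endfacet
  facet normal -0.6101 0.7651 0.2057
    outer loop
      vertex 5.442 13.824 0.000
      vertex 0.693 10.037 0.000
      vertex 7.000 7.000 30.000
    endloop
  endfacet
  facet normal -0.9786 0.0000 0.2057
    outer loop
      vertex 0.693 10.037 0.000
      vertex 0.693 3.963 0.000
      vertex 7.000 7.000 30.000
    endloop
  endfacet
  facet normal -0.6101 -0.7651 0.2057
    outer loop
      vertex 0.693 3.963 0.000
      vertex 5.442 0.176 0.000
      vertex 7.000 7.000 30.000
    endloop
  endfacet
  facet normal 0.2177 -0.9541 0.2057
    outer loop
      vertex 5.442 0.176 0.000
      vertex 11.364 1.527 0.000
      vertex 7.000 7.000 30.000
    endloop
  endfacet
  facet normal 0.8817 -0.4246 0.2057
    outer loop
      vertex 11.364 1.527 0.000
      vertex 14.000 7.000 0.000
      vertex 7.000 7.000 30.000
    endloop
  endfacet
endsolid part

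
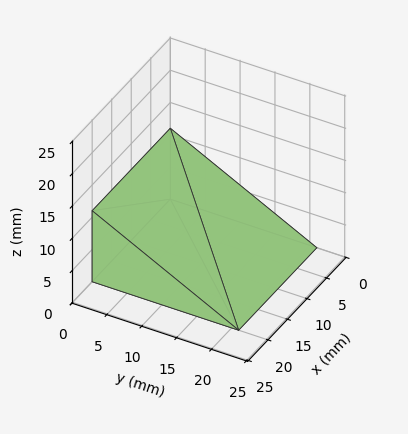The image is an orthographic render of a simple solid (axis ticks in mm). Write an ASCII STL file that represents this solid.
Reading the render: the shape is a wedge (ramp): 20 × 21 mm base, rising to 11 mm along the y=0 edge and sloping linearly to z=0 at y=21 (dimensions read to the nearest mm from the axis ticks). For the STL, each face is triangulated and given an outward normal.

solid part
  facet normal 0.0000 0.0000 -1.0000
    outer loop
      vertex 20.00 21.00 0.00
      vertex 20.00 0.00 0.00
      vertex 0.00 0.00 0.00
    endloop
  endfacet
  facet normal 0.0000 0.0000 -1.0000
    outer loop
      vertex 0.00 21.00 0.00
      vertex 20.00 21.00 0.00
      vertex 0.00 0.00 0.00
    endloop
  endfacet
  facet normal 0.0000 -1.0000 0.0000
    outer loop
      vertex 0.00 0.00 0.00
      vertex 20.00 0.00 0.00
      vertex 20.00 0.00 11.00
    endloop
  endfacet
  facet normal 0.0000 -1.0000 0.0000
    outer loop
      vertex 0.00 0.00 0.00
      vertex 20.00 0.00 11.00
      vertex 0.00 0.00 11.00
    endloop
  endfacet
  facet normal 0.0000 0.4640 0.8858
    outer loop
      vertex 0.00 0.00 11.00
      vertex 20.00 0.00 11.00
      vertex 20.00 21.00 0.00
    endloop
  endfacet
  facet normal 0.0000 0.4640 0.8858
    outer loop
      vertex 0.00 0.00 11.00
      vertex 20.00 21.00 0.00
      vertex 0.00 21.00 0.00
    endloop
  endfacet
  facet normal -1.0000 0.0000 0.0000
    outer loop
      vertex 0.00 0.00 11.00
      vertex 0.00 21.00 0.00
      vertex 0.00 0.00 0.00
    endloop
  endfacet
  facet normal 1.0000 0.0000 0.0000
    outer loop
      vertex 20.00 0.00 0.00
      vertex 20.00 21.00 0.00
      vertex 20.00 0.00 11.00
    endloop
  endfacet
endsolid part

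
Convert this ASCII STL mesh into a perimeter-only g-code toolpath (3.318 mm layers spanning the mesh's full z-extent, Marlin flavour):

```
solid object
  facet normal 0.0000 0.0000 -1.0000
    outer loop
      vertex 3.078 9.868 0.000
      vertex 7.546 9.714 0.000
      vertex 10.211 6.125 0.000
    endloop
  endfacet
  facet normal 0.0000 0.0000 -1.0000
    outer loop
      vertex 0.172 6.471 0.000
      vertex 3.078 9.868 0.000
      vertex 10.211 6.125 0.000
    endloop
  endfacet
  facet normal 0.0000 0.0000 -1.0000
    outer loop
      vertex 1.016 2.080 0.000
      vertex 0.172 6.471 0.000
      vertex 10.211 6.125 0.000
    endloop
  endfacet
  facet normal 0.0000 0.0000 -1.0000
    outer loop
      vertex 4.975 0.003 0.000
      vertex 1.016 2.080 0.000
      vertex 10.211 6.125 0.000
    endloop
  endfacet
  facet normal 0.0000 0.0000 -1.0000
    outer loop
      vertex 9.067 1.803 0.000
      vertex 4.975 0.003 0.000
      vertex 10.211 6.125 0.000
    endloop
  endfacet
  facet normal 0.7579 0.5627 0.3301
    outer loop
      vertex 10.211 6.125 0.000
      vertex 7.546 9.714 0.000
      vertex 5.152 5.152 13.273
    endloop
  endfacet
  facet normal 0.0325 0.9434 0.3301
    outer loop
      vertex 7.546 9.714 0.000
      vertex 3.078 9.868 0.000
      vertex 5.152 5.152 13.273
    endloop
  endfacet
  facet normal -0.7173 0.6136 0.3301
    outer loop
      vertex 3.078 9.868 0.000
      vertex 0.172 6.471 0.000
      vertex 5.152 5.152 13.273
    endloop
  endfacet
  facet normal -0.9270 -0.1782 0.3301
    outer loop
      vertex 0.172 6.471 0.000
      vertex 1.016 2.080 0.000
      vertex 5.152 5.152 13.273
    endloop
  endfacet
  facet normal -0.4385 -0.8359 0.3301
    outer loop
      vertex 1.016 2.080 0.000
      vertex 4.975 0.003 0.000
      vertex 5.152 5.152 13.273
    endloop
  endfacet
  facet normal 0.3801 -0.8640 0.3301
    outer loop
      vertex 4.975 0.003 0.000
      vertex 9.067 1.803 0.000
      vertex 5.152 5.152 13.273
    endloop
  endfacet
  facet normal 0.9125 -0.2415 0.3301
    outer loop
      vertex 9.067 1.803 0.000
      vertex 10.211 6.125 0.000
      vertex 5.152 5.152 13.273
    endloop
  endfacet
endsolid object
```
; perimeter-only toolpath
G21 ; units = mm
G90 ; absolute positioning
G28 ; home
; layer 1
G0 Z3.318
G0 X8.946 Y5.882
G1 X6.948 Y8.574
G1 X3.596 Y8.689
G1 X1.417 Y6.141
G1 X2.050 Y2.848
G1 X5.019 Y1.290
G1 X8.088 Y2.640
G1 X8.946 Y5.882
; layer 2
G0 Z6.636
G0 X7.681 Y5.639
G1 X6.349 Y7.433
G1 X4.115 Y7.510
G1 X2.662 Y5.812
G1 X3.084 Y3.616
G1 X5.063 Y2.578
G1 X7.110 Y3.478
G1 X7.681 Y5.639
; layer 3
G0 Z9.955
G0 X6.417 Y5.395
G1 X5.750 Y6.293
G1 X4.634 Y6.331
G1 X3.907 Y5.482
G1 X4.118 Y4.384
G1 X5.108 Y3.865
G1 X6.131 Y4.315
G1 X6.417 Y5.395
M2 ; end

The solid is a regular 7-sided pyramid, base circumscribed radius ≈ 5.15 mm, apex at z ≈ 13.3 mm. Slicing at Δz = 3.318 mm — 4 equal slices spanning the solid's height, so layer i sits at z = i·h/4 — gives 3 non-empty perimeters. Each is a 7-segment closed polygon; G0 lifts to the layer z and rapids to the start vertex, then G1 traces the edges. The cross-section shrinks linearly with z (the slice at the apex is degenerate and omitted).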